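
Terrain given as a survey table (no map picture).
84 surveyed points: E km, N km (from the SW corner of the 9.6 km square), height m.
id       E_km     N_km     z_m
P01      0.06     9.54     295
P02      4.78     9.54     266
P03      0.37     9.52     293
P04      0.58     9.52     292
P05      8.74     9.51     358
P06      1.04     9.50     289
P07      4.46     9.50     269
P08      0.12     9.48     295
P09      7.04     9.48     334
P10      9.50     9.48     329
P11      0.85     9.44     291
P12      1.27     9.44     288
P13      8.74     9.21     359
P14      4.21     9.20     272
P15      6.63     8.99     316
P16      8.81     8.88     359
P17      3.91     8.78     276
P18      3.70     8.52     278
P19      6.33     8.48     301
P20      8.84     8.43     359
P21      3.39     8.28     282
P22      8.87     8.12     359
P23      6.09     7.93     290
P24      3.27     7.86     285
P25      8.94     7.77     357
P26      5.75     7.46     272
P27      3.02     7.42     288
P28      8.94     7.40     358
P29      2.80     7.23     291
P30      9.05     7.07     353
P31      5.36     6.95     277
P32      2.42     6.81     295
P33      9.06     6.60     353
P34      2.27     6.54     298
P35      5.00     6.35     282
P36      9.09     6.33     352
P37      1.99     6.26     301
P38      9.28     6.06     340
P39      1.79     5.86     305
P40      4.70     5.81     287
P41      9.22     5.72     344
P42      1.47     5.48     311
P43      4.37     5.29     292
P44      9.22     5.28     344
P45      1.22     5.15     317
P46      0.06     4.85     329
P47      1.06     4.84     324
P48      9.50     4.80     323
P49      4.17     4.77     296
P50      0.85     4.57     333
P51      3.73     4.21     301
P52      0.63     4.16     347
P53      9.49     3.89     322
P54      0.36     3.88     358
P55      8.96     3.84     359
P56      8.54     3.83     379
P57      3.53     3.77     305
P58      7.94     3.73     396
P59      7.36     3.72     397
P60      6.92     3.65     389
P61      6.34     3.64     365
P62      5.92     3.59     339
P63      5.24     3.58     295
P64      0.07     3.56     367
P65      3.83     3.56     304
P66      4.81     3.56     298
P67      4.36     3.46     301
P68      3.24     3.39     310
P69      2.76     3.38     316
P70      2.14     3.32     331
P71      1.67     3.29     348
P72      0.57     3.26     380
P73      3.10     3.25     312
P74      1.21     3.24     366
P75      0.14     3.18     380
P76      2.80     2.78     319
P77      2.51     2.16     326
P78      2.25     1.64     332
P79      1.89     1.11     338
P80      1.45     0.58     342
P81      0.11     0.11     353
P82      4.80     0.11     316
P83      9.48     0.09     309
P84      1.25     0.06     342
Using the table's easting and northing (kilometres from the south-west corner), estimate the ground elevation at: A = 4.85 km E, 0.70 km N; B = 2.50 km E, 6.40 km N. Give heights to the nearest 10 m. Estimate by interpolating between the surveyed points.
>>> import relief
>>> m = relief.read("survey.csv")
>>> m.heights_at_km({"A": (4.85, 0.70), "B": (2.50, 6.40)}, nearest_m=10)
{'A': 310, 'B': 300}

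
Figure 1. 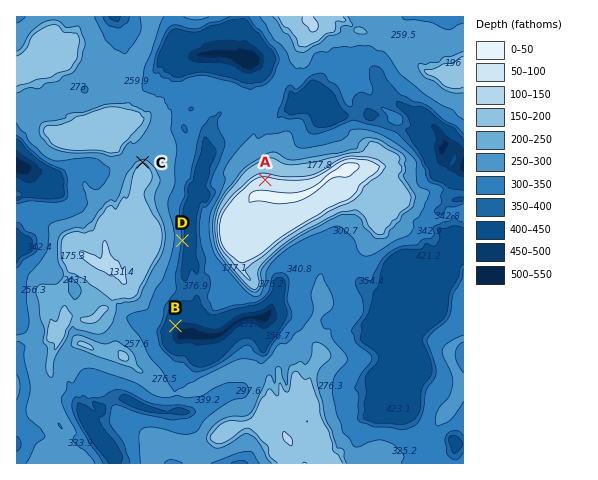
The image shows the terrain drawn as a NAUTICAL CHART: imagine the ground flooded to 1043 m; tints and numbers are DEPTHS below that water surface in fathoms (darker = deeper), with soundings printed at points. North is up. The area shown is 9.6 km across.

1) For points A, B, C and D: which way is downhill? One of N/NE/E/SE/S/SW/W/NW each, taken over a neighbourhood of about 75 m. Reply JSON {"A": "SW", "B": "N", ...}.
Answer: {"A": "N", "B": "SE", "C": "N", "D": "E"}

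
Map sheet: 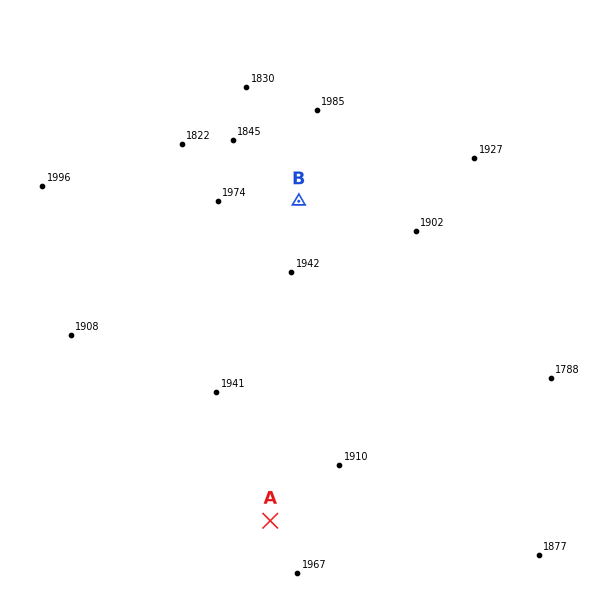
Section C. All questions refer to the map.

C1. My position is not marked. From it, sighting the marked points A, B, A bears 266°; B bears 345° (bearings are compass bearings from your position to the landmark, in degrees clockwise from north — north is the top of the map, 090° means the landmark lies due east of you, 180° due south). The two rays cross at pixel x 382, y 513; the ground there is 1905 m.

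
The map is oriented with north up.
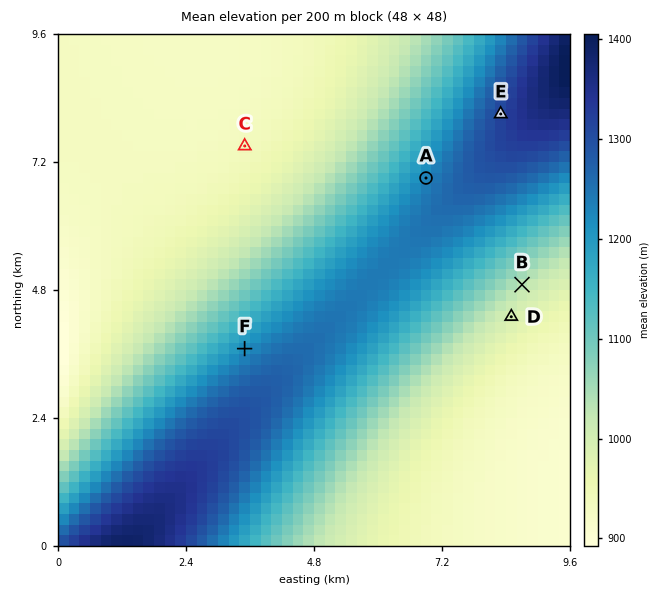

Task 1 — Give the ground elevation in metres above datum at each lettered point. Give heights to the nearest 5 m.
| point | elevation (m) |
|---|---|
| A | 1230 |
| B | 1035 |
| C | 935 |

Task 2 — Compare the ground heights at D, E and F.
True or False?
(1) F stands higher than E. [False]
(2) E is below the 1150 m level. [False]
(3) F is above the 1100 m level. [True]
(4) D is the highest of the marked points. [False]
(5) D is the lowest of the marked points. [True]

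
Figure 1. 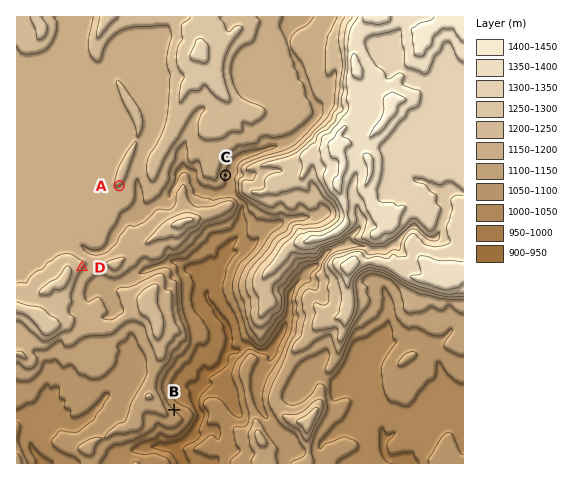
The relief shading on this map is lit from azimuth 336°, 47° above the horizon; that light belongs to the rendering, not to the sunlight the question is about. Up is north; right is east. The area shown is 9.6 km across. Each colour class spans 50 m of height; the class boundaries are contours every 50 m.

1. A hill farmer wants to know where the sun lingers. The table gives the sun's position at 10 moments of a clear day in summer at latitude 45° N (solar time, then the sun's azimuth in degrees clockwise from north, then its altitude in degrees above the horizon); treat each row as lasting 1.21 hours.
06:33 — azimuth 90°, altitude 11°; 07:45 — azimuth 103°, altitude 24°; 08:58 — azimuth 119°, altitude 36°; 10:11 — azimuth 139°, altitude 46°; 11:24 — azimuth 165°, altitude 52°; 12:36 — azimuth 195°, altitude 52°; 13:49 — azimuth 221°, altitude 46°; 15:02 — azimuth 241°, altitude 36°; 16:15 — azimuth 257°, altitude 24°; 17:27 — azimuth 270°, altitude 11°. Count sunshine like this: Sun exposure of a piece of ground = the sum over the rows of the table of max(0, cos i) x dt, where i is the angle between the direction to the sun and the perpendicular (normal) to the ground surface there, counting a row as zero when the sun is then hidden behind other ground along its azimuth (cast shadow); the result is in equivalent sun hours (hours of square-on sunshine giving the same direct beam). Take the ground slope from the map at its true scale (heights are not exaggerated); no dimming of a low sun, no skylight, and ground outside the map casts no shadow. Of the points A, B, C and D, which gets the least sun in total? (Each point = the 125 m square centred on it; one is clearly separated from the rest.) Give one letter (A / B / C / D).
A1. B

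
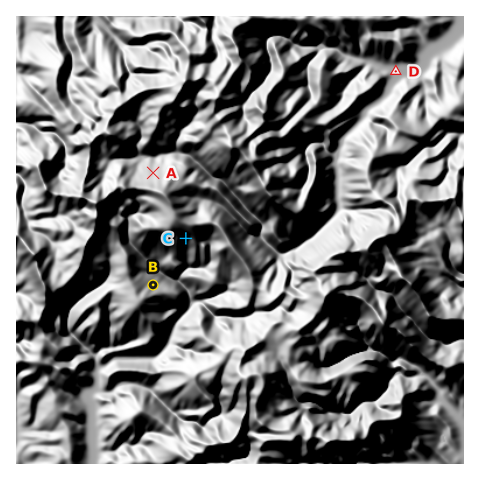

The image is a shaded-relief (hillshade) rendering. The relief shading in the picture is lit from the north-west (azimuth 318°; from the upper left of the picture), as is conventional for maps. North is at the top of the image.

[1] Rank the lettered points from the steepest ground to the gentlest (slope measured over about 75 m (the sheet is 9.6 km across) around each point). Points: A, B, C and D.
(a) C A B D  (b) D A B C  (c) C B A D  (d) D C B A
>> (c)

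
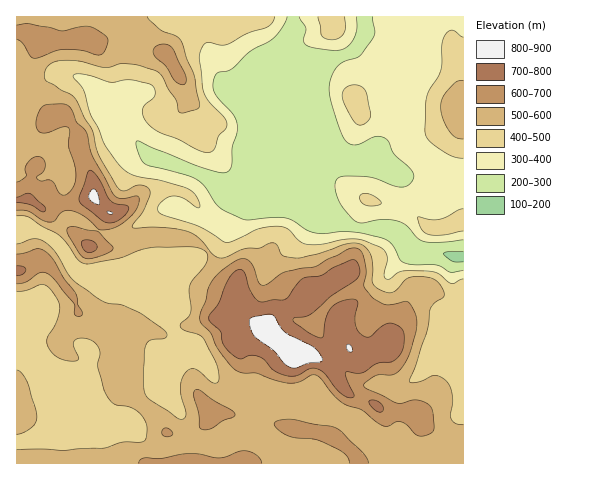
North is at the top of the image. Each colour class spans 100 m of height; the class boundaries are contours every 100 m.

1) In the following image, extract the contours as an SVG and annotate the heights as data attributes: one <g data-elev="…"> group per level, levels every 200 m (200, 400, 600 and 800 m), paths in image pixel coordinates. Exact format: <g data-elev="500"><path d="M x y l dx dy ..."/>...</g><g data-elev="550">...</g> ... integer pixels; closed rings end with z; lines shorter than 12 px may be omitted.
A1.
<g data-elev="200"><path d="M463 262l-10-1-10-8 6-2 14 0"/></g><g data-elev="400"><path d="M463 279l-11 5-17-12-26-1-10 1-9 7-4 0-2-5 3-12 0-6-3-6-5-3-16-7-9-1-13 1-21 4-14 0-7-3-11-12-7-2-10 0-12 2-28 13-7 0-24-15-36-12-6-4 0-3 2-5 7-5 6-2 10 2 16 10 1-2-1-6-7-9-9-4-20-6-31-6-9-6-9-10-10-16-5-14-9-16-6-23-10-12 0-3 4-1 9 1 24 7 19-2 21 4 4 5 0 6-2 3-9 7-2 6 1 6 5 7 11 8 20 8 18 10 7 2 6 0 5-4 3-11 7-8 2-5-2-6-16-16-5-10-5-33 3-11 2-4 4-2 13 3 8-1 19-11 19-6 5-5 3-5"/><path d="M463 209l-24 10-8 1-13-3 3 12 7 5 16 1 19-4"/><path d="M367 206l10-1 3-1 1-2-9-7-10-1-2 2 0 4 2 3z"/><path d="M359 125l5-1 5-4 1-3 0-5-5-22-5-4-9-1-7 5-2 8 11 21z"/><path d="M463 37l-11-7-5 2-3 6-2 8-1 24-12 20-3 8-1 32 2 8 7 7 17 11 12 2"/><path d="M318 17l3 18 5 4 6 1 7-2 5-5 2-6-1-10"/></g><g data-elev="600"><path d="M262 463l-2-4-4-4-12-4-23 7-29-5-32 6-15-1-5 2-1 3"/><path d="M368 463l-1-4-5-7-20-20-7-4-43-9-12 1-5 3-1 2 3 3 10 7 8 3 21 2 22 9 9 7 3 7"/><path d="M165 437l4 0 4-3-2-3-4-3-3 1-2 3 0 3z"/><path d="M417 435l4 1 6-1 5-2 2-3-1-18-4-7-12-5-20 3-33-17 1-3 10-7 6-1 11 0 9-6 9-18 6-19 1-11-2-9-6-10-4-1-14 4-7-1-10-5-8-9-2-5 2-11 0-7-3-12-3-5-5-2-6 1-34 18-31 5-20 13-5-2-8-20-7-4-5 0-7 4-11 8-8 8-5 11-2 10-6 13 0 7 2 5 9 8 9 18 15 19 8 3 14 0 17 7 16 3 10-1 12-7 4 0 6 4 12 17 9 7 19 7 14 12 8 4 5 0 8-4 6 0z"/><path d="M203 430l8-1 12-8 11-4 1-3-4-4-17-10-13-9-5-1-2 2 0 5 5 16 1 14z"/><path d="M17 284l9-2 14-9 7 0 7 6 20 25 1 11 3 2 4-2 0-3-4-7-3-12-11-15-10-17-6-7-6-4-4-1-21 5"/><path d="M85 258l6 1 13-4 7-4 2-3-15-16-23-5-6 0-2 3 1 5 11 18z"/><path d="M17 210l11 1 14 9 8 2 5-1 8-10 8 0 14 6 13 12 7 1 12-3 10-8 9-9 3-10-2-4-15 3-5-2-4-3-21-39-6-23-10-10-6-14-7-4-15 0-5 2-5 9-2 10 2 6 5 2 20-6 6 2 0 17 7 27-1 8-2 7-6 6-5 1-3-3-7-11-4-1-7 1-4-2 0-3 6-4 2-6-1-6-5-4-5 1-5 4-4 7 1 8-9 6"/><path d="M180 84l3 1 3-2 0-6-13-28-7-5-9 2-4 4 2 6 11 10 9 15z"/><path d="M17 39l6 4 8 13 4 2 28-9 18 1 15 5 5 0 4-5 3-9-1-3-3-3-15-9-8 1-19 4-33-7-12 1"/></g><g data-elev="800"><path d="M291 368l6 0 12-5 12-1 1-4-3-5-6-6-29-15-11-17-6-1-16 4-1 2 0 5 5 11 18 14 11 13z"/><path d="M349 351l2 1 2-3-2-3-3-2-2 4z"/><path d="M109 214l4 0-3-3-3 0z"/><path d="M98 204l2-1-2-9-2-4-4-1-3 5 0 4 2 3z"/></g>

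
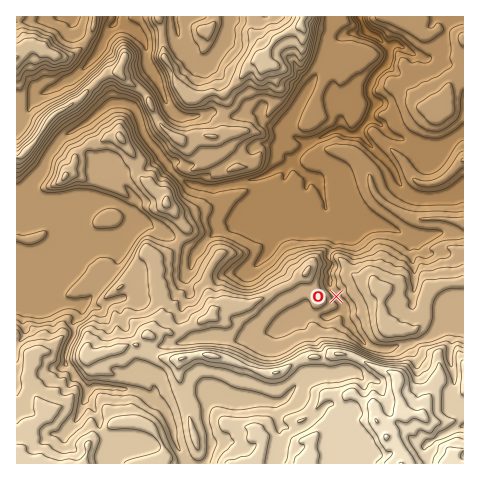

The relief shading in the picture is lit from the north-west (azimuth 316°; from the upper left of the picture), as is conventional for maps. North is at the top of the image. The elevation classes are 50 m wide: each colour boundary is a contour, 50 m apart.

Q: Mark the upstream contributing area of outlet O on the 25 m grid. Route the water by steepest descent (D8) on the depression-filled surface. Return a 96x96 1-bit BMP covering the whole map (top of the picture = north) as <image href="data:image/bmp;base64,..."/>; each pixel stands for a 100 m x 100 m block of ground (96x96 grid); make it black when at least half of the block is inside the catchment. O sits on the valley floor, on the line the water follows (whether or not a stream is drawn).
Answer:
<image width="96" height="96" href="data:image/bmp;base64,Qk2+BAAAAAAAAD4AAAAoAAAAYAAAAGAAAAABAAEAAAAAAIAEAAATCwAAEwsAAAIAAAAAAAAA////AAAAAAAAAAAAAAAAAAAAAAAAAAAAAAAAAAAAAAAAAAAAAAAAAAAAAAAAAAAAAAAAAAAAAAAAAAAAAAAAAAAAAAAAAAAAAAAAAAAAAAAAAAAAAAAAAAAAAAAAAAAAAAAAAAAAAAAAAAAAAAAAAAAAAAAAAAAAAAAAAAAAAPwAAAAAAAAAAAAAA/4AAAAAAAAAAAAAH/4AAAAAAAAAAAAAP/4AAAAAAAAAAAAAP/8AAAAAAAAAAAAAP/8AAAAAAAAAAAAAP/8AAAAAAAAAAAAAf/8AAAAAAAAAAAAAP/8AAAAAAAAAAAAAP/8AAAAAAAAHAAAAf/8AAAAAAAA/wAAD//8AAAAAAAD/4AAf//8AAAAAYAf/+AB///8AAAAH/////+f///8AAAAf//////////8AAAA///////////8AAAAf//////////8AAAAP//////////8AAAAAH/////////8AAAAAB//////+A/8AAAAAAf/////+Af8AAAAAAH/////8Af8AAAAAAD/////8Af8AAAAAAB/////8Af8AAAAAAAA////8Af8AAAAAAAAH/4/8Af8AAAAAAAAB/wP8AP8AAAAAAAAA/wD8AH8AAAAAAAAAHgA4AB8AAAAAAAAADgAAAAAAAAAAAAAABAAAAAAAAAAAAAAAAAAAAAAAAAAAAAAAAAAAAAAAAAAAAAAAAAAAAAAAAAAAAAAAAAAAAAAAAAAAAAAAAAAAAAAAAAAAAAAAAAAAAAAAAAAAAAAAAAAAAAAAAAAAAAAAAAAAAAAAAAAAAAAAAAAAAAAAAAAAAAAAAAAAAAAAAAAAAAAAAAAAAAAAAAAAAAAAAAAAAAAAAAAAAAAAAAAAAAAAAAAAAAAAAAAAAAAAAAAAAAAAAAAAAAAAAAAAAAAAAAAAAAAAAAAAAAAAAAAAAAAAAAAAAAAAAAAAAAAAAAAAAAAAAAAAAAAAAAAAAAAAAAAAAAAAAAAAAAAAAAAAAAAAAAAAAAAAAAAAAAAAAAAAAAAAAAAAAAAAAAAAAAAAAAAAAAAAAAAAAAAAAAAAAAAAAAAAAAAAAAAAAAAAAAAAAAAAAAAAAAAAAAAAAAAAAAAAAAAAAAAAAAAAAAAAAAAAAAAAAAAAAAAAAAAAAAAAAAAAAAAAAAAAAAAAAAAAAAAAAAAAAAAAAAAAAAAAAAAAAAAAAAAAAAAAAAAAAAAAAAAAAAAAAAAAAAAAAAAAAAAAAAAAAAAAAAAAAAAAAAAAAAAAAAAAAAAAAAAAAAAAAAAAAAAAAAAAAAAAAAAAAAAAAAAAAAAAAAAAAAAAAAAAAAAAAAAAAAAAAAAAAAAAAAAAAAAAAAAAAAAAAAAAAAAAAAAAAAAAAAAAAAAAAAAAAAAAAAAAAAAAAAAAAAAAAAAAAAAAAAAAAAAAAAAAAAAAAAAAAAAAAAAAAAAAAAAAAAAAAAAAAAAAAAAAAAAAAAAAAAAAAAAAAAAAAAAAAAAAAAAAAAAAAAAAAAAAAAAAAAAAAAAAAAAAAAAAAAAAAAAAAAAAAAA="/>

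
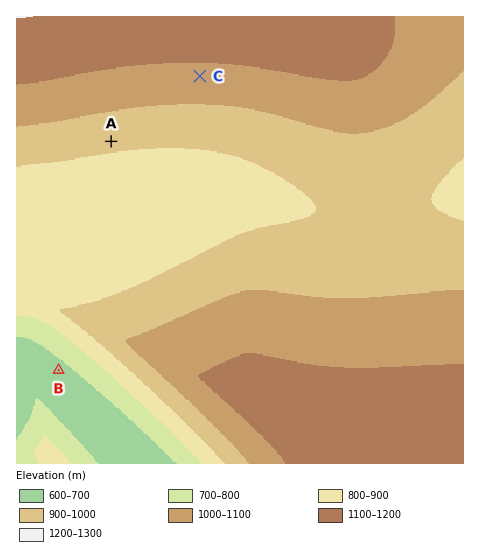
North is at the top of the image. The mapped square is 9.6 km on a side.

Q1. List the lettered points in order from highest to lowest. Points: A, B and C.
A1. C A B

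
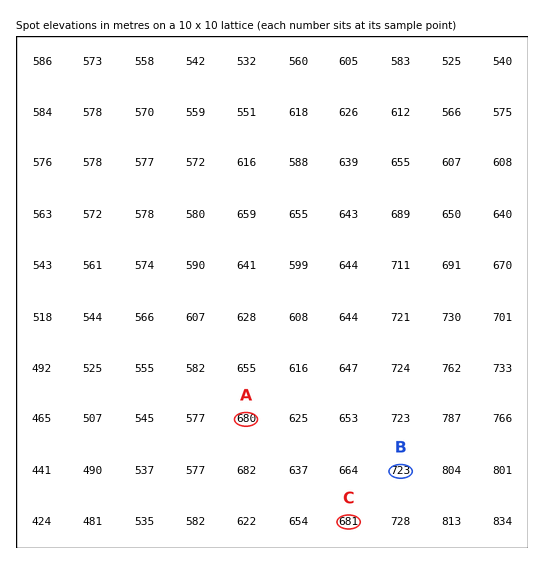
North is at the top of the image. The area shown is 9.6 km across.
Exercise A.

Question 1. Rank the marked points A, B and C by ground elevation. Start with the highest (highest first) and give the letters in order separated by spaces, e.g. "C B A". B C A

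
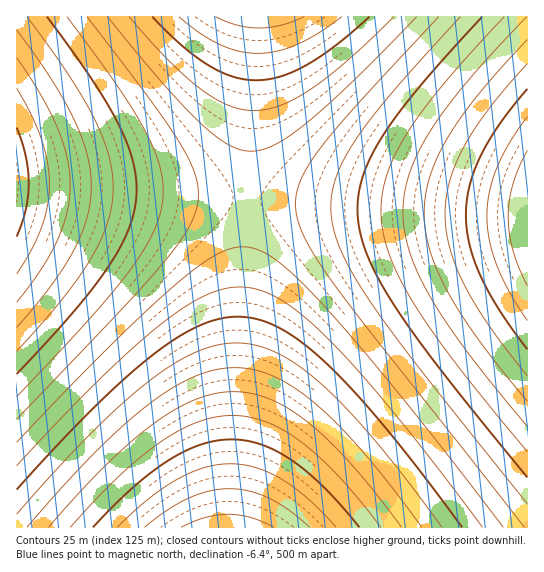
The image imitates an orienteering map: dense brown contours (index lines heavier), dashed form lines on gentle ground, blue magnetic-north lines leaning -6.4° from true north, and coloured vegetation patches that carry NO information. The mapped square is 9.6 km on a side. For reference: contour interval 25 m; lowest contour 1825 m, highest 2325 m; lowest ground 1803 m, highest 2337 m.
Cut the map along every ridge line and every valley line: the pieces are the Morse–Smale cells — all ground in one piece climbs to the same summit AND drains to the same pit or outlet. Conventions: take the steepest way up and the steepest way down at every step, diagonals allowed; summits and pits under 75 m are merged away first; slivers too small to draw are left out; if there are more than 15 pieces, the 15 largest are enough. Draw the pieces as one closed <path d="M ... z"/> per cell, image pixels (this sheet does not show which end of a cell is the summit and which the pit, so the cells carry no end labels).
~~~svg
<path d="M251 199l-4 0-2 22-13 306 295 1 1-315z"/><path d="M26 188l-10 1 0 338 215 1 16-329z"/><path d="M527 16l-270 0-2 7-8 175 6 2 274 12z"/><path d="M255 16l-238 0-1 171 230 12 2-9z"/>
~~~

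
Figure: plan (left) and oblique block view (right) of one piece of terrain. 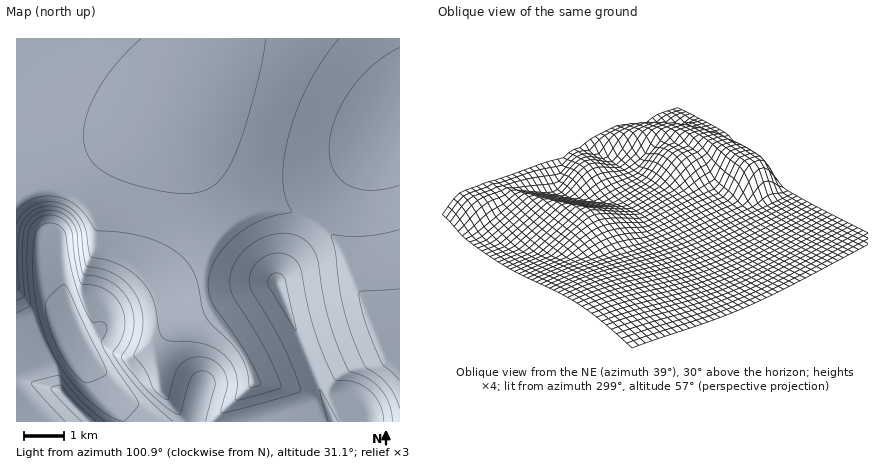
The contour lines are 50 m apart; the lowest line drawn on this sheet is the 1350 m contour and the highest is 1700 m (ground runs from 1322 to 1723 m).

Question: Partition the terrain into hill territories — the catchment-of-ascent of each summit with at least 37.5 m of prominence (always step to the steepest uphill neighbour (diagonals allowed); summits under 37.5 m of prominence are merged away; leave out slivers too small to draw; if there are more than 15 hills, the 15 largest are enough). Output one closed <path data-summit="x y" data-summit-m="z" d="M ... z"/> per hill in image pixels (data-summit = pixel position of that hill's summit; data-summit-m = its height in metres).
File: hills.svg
<path data-summit="80 334" data-summit-m="1723" d="M208 38l-192 0 0 384 198 0 6-8 34-32-4-14-7-14-26-34-11-20-2-12 1-22 13-34 0-14-5-16-27-56-8-22 25-52 5-18z"/><path data-summit="400 118" data-summit-m="1489" d="M400 38l-190 0-7 34-16 34-8 12 2 12 12 22 21 30 18 19 14 7 36 1 20 5 20 12 14 14 12 20 34 84 18-2z"/><path data-summit="278 284" data-summit-m="1572" d="M180 125l3 15 27 54 8 24 0 14-13 34-1 22 2 12 11 20 26 34 11 26-10 13-24 21-5 8 185 0 0-78-18 0-34-84-9-16-17-18-20-12-20-5-36-1-14-7-25-27-20-32z"/>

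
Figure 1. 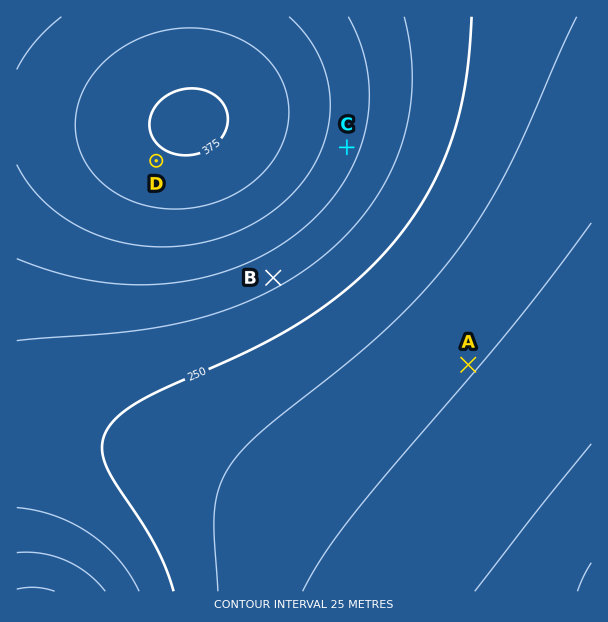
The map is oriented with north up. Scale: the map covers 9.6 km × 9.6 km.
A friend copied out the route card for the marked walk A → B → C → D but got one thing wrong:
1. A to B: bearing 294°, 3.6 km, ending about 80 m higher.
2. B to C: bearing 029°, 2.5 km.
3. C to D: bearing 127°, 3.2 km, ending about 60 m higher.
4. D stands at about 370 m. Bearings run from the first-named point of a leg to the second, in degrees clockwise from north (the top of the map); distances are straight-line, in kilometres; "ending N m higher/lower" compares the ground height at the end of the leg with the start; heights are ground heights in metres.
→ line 3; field bearing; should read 266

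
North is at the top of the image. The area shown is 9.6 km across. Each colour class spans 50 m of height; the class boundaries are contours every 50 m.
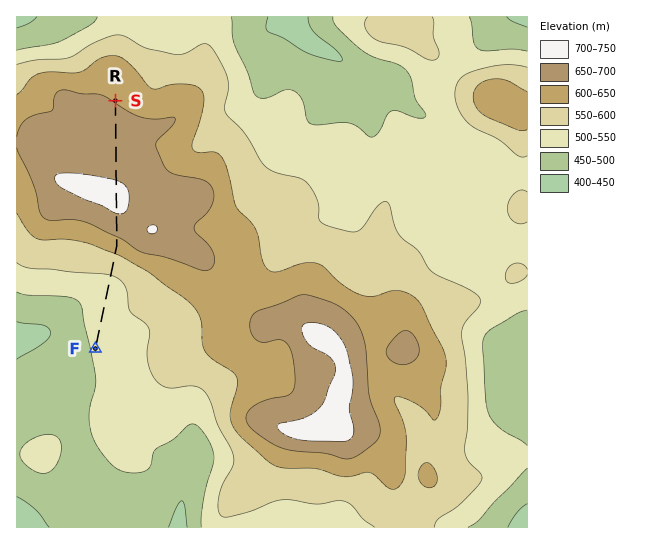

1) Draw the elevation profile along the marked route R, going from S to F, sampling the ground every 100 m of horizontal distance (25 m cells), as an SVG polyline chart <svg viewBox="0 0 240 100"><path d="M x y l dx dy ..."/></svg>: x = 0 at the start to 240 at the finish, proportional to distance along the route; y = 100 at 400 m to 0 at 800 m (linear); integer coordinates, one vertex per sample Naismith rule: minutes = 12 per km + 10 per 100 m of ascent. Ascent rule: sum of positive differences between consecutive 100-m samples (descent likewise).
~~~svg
<svg viewBox="0 0 240 100"><path d="M0 38l5-1 5-2 5 0 5 0 6 2 5 0 5 0 5 0 5 0 5 0 5-2 5-2 6-3 5-3 5-2 5-2 5-1 5 0 5 1 5 0 5 2 6 2 5 2 5 3 5 4 5 4 5 3 5 4 5 4 5 3 6 4 5 2 5 3 5 2 5 1 5 1 5 0 5 0 6 0 5-1 5 1 5 0 5 1 5 1 5 1 5 1 5 1"/></svg>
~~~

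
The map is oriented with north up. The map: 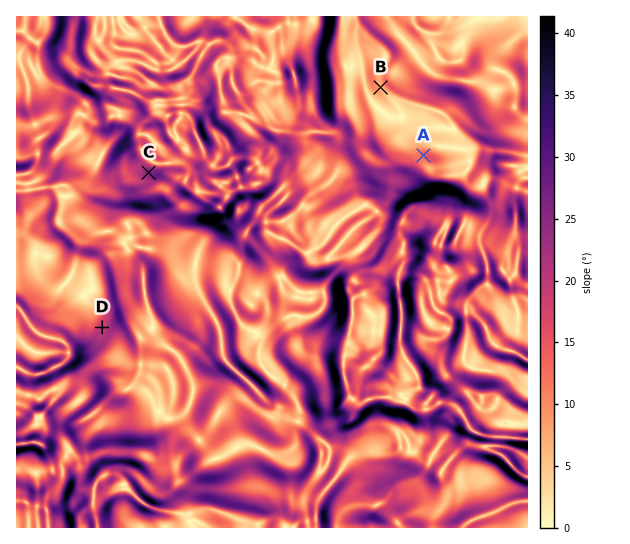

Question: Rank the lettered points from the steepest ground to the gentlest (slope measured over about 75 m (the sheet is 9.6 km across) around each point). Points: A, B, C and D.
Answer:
C D A B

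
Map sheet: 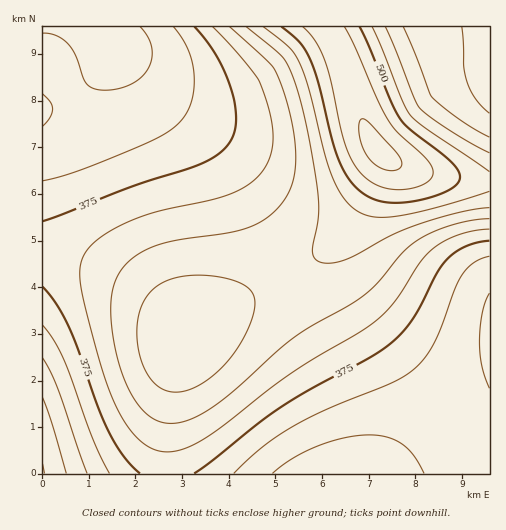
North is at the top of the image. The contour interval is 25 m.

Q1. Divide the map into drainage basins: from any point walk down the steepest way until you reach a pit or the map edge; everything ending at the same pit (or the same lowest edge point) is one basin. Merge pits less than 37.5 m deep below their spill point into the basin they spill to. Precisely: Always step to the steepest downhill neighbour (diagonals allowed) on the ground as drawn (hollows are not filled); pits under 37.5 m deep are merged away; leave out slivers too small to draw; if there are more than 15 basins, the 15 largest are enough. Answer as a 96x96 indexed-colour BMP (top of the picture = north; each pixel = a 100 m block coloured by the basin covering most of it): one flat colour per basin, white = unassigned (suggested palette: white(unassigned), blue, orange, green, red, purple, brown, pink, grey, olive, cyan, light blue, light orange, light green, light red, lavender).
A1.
<image width="96" height="96" href="data:image/bmp;base64,Qk12EgAAAAAAAHYAAAAoAAAAYAAAAGAAAAABAAQAAAAAAAASAAATCwAAEwsAABAAAAAAAAAA////ALR3HwAOf/8ALKAsACgn1gC9Z5QAS1aMAMJ34wB/f38AIr28AM++FwDox64AeLv/AIrfmACWmP8A1bDFADMzMzMzMzMzMzMzMzMiIiIiIiIiIiIiIiIiIiIiIiIiIiIiIiIiIiIiIiIiIiIiIjMzMzMzMzMzMzMzMzMiIiIiIiIiIiIiIiIiIiIiIiIiIiIiIiIiIiIiIiIiIiIiIjMzMzMzMzMzMzMzMzMiIiIiIiIiIiIiIiIiIiIiIiIiIiIiIiIiIiIiIiIiIiIiIjMzMzMzMzMzMzMzMzMiIiIiIiIiIiIiIiIiIiIiIiIiIiIiIiIiIiIiIiIiIiIiIjMzMzMzMzMzMzMzMzMiIiIiIiIiIiIiIiIiIiIiIiIiIiIiIiIiIiIiIiIiIiIiIjMzMzMzMzMzMzMzMzMiIiIiIiIiIiIiIiIiIiIiIiIiIiIiIiIiIiIiIiIiIiIiIjMzMzMzMzMzMzMzMzMyIiIiIiIiIiIiIiIiIiIiIiIiIiIiIiIiIiIiIiIiIiIiIjMzMzMzMzMzMzMzMzMyIiIiIiIiIiIiIiIiIiIiIiIiIiIiIiIiIiIiIiIiIiIiIjMzMzMzMzMzMzMzMzMyIiIiIiIiIiIiIiIiIiIiIiIiIiIiIiIiIiIiIiIiIiIiIjMzMzMzMzMzMzMzMzMyIiIiIiIiIiIiIiIiIiIiIiIiIiIiIiIiIiIiIiIiIiIiIjMzMzMzMzMzMzMzMzMyIiIiIiIiIiIiIiIiIiIiIiIiIiIiIiIiIiIiIiIiIiIiIjMzMzMzMzMzMzMzMzMyIiIiIiIiIiIiIiIiIiIiIiIiIiIiIiIiIiIiIiIiIiIiIjMzMzMzMzMzMzMzMzMyIiIiIiIiIiIiIiIiIiIiIiIiIiIiIiIiIiIiIiIiIiIiIjMzMzMzMzMzMzMzMzMyIiIiIiIiIiIiIiIiIiIiIiIiIiIiIiIiIiIiIiIiIiIiIjMzMzMzMzMzMzMzMzMyIiIiIiIiIiIiIiIiIiIiIiIiIiIiIiIiIiIiIiIiIiIiIjMzMzMzMzMzMzMzMzMyIiIiIiIiIiIiIiIiIiIiIiIiIiIiIiIiIiIiIiIiIiIiIjMzMzMzMzMzMzMzMzMyIiIiIiIiIiIiIiIiIiIiIiIiIiIiIiIiIiIiIiIiIiIiIjMzMzMzMzMzMzMzMzMzIiIiIiIiIiIiIiIiIiIiIiIiIiIiIiIiIiIiIiIiIiIiIjMzMzMzMzMzMzMzMzMzIiIiIiIiIiIiIiIiIiIiIiIiIiIiIiIiIiIiIiIiIiIiIjMzMzMzMzMzMzMzMzMzIiIiIiIiIiIiIiIiIiIiIiIiIiIiIiIiIiIiIiIiIiIiIjMzMzMzMzMzMzMzMzMzIiIiIiIiIiIiIiIiIiIiIiIiIiIiIiIiIiIiIiIiIiIiIjMzMzMzMzMzMzMzMzMzIiIiIiIiIiIiIiIiIiIiIiIiIiIiIiIiIiIiIiIiIiIiIjMzMzMzMzMzMzMzMzMzIiIiIiIiIiIiIiIiIiIiIiIiIiIiIiIiIiIiIiIiIiIiIjMzMzMzMzMzMzMzMzMzMiIiIiIiIiIiIiIiIiIiIiIiIiIiIiIiIiIiIiIiIiIiIjMzMzMzMzMzMzMzMzMzMiIiIiIiIiIiIiIiIiIiIiIiIiIiIiIiIiIiIiIiIiIiIjMzMzMzMzMzMzMzMzMzMiIiIiIiIiIiIiIiIiIiIiIiIiIiIiIiIiIiIiIiIiIiIjMzMzMzMzMzMzMzMzMzMiIiIiIiIiIiIiIiIiIiIiIiIiIiIiIiIiIiIiIiIiIiIjMzMzMzMzMzMzMzMzMzMyIiIiIiIiIiIiIiIiIiIiIiIiIiIiIiIiIiIiIiIiIiIjMzMzMzMzMzMzMzMzMzMyIiIiIiIiIiIiIiIiIiIiIiIiIiIiIiIiIiIiIiIiIiIjMzMzMzMzMzMzMzMzMzMxIiIiIiIiIiIiIiIiIiIiIiIiIiIiIiIiIiIiIiIiIiIjMzMzMzMzMzMzMzMzMzMxEiIiIiIiIiIiIiIiIiIiIiIiIiIiIiIiIiIiIiIiIiIjMzMzMzMzMzMzMzMzMzMRESIiIiIiIiIiIiIiIiIiIiIiIiIiIiIiIiIiIiIiIiIjMzMzMzMzMzMzMzMzMzMREREiIiIiIiIiIiIiIiIiIiIiIiIiIiIiIiIiIiIiIiIjMzMzMzMzMzMzMzMzMzERERESIiIiIiIiIiIiIiIiIiIiIiIiIiIiIiIiIiIiIiIjMzMzMzMzMzMzMzMzMxEREREREiIiIiIiIiIiIiIiIiIiIiIiIiIiIiIiIiIiIiIjMzMzMzMzMzMzMzMzMRERERERESIiIiIiIiIiIiIiIiIiIiIiIiIiIiIiIiIiIiIjMzMzMzMzMzMzMzMzEREREREREREiIiIiIiIiIiIiIiIiIiIiIiIiIiIiIiIiIiIjMzMzMzMzMzMzMzMxERERERERERERIiIiIiIiIiIiIiIiIiIiIiIiIiIiIiIiIiIjMzMzMzMzMzMzMzERERERERERERERESIiIiIiIiIiIiIiIiIiIiIiIiIiIiIiIiIjMzMzMzMzMzMzMxEREREREREREREREREiIiIiIiIiIiIiIiIiIiIiIiIiIiIiIiIjMzMzMzMzMzMzMRERERERERERERERERERIiIiIiIiIiIiIiIiIiIiIiIiIiIiIiIjMzMzMzMzMzMxERERERERERERERERERERESIiIiIiIiIiIiIiIiIiIiIiIiIiIiIjMzMzMzMzMzEREREREREREREREREREREREREiIiIiIiIiIiIiIiIiIiIiIiIiIiIjMzMzMzMzMRERERERERERERERERERERERERESIiIiIiIiIiIiIiIiIiIiIiIiIiIjMzMzMzMxEREREREREREREREREREREREREREREiIiIiIiIiIiIiIiIiIiIiIiIiIjMzMzMxERERERERERERERERERERERERERERERESIiIiIiIiIiIiIiIiIiIiIiIiIjMzMREREREREREREREREREREREREREREREREREREiIiIiIiIiIiIiIiIiIiIiIiIhERERERERERERERERERERERERERERERERERERERESIiIiIiIiIiIiIiIiIiIiIiIhERERERERERERERERERERERERERERERERERERERERIiIiIiIiIiIiIiIiIiIiIiIhEREREREREREREREREREREREREREREREREREREREREiIiIiIiIiIiIiIiIiIiIiIhERERERERERERERERERERERERERERERERERERERERESIiIiIiIiIiIiIiIiIiIiIhERERERERERERERERERERERERERERERERERERERERERIiIiIiIiIiIiIiIiIiIiIhEREREREREREREREREREREREREREREREREREREREREREiIiIiIiIiIiIiIiIiIiIhERERERERERERERERERERERERERERERERERERERERERESIiIiIiIiIiIiIiIiIiIhERERERERERERERERERERERERERERERERERERERERERESIiIiIiIiIiIiIiIiIiIhERERERERERERERERERERERERERERERERERERERERERERIiIiIiIiIiIiIiIiIiIhEREREREREREREREREREREREREREREREREREREREREREREiIiIiIiIiIiIiIiIiIhEREREREREREREREREREREREREREREREREREREREREREREiIiIiIiIiIiIiIiIiIhERERERERERERERERERERERERERERERERERERERERERERESIiIiIiIiIiIiIiIiIhERERERERERERERERERERERERERERERERERERERERERERESIiIiIiIiIiIiIiIiIhERERERERERERERERERERERERERERERERERERERERERERERIiIiIiIiIiIiIiIiIhEREREREREREREREREREREREREREREREREREREREREREREREiIiIiIiIiIiIiIiIhEREREREREREREREREREREREREREREREREREREREREREREREiIiIiIiIiIiIiIiIhERERERERERERERERERERERERERERERERERERERERERERERESIiIiIiIiIiJERERBERERERERERERERERERERERERERERERERERERERERERERERESIiIiIiJERERERERBERERERERERERERERERERERERERERERERERERERERERERERERIiIiRERERERERERBERERERERERERERERERERERERERERERERERERERERERERERERIiRERERERERERERBERERERERERERERERERERERERERERERERERERERERERERERERJERERERERERERERBERERERERERERERERERERERERERERERERERERERERERERERERRERERERERERERERBEREREREREREREREREREREREREREREREREREREREREREREREURERERERERERERERBERERERERERERERERERERERERERERERERERERERERERERERFERERERERERERERERBERERERERERERERERERERERERERERERERERERERERERERERFERERERERERERERERBERERERERERERERERERERERERERERERERERERERERERERERRERERERERERERERERBERERERERERERERERERERERERERERERERERERERERERERERRERERERERERERERERBEREREREREREREREREREREREREREREREREREREREREREREURERERERERERERERERBEREREREREREREREREREREREREREREREREREREREREREREURERERERERERERERERBERERERERERERERERERERERERERERERERERERERERERERFERERERERERERERERERBERERERERERERERERERERERERERERERERERERERERERERFERERERERERERERERERBERERERERERERERERERERERERERERERERERERERERERERFERERERERERERERERERBERERERERERERERERERERERERERERERERERERERERERERRERERERERERERERERERBERERERERERERERERERERERERERERERERERERERERERERRERERERERERERERERERBERERERERERERERERERERERERERERERERERERERERERERRERERERERERERERERERBEREREREREREREREREREREREREREREREREREREREREREURERERERERERERERERERBEREREREREREREREREREREREREREREREREREREREREREURERERERERERERERERERBEREREREREREREREREREREREREREREREREREREREREREURERERERERERERERERERBERERERERERERERERERERERERERERERERERERERERERFERERERERERERERERERERBERERERERERERERERERERERERERERERERERERERERERFERERERERERERERERERERBERERERERERERERERERERERERERERERERERERERERERFERERERERERERERERERERBERERERERERERERERERERERERERERERERERERERERERRERERERERERERERERERERBERERERERERERERERERERERERERERERERERERERERERRERERERERERERERERERERBERERERERERERERERERERERERERERERERERERERERERRERERERERERERERERERERBEREREREREREREREREREREREREREREREREREREREREURERERERERERERERERERERBEREREREREREREREREREREREREREREREREREREREREURERERERERERERERERERERBERERERERERERERERERERERERERERERERERERERERFERERERERERERERERERERERBERERERERERERERERERERERERERERERERERERERERFERERERERERERERERERERERBERERERERERERERERERERERERERERERERERERERERRERERERERERERERERERERERA=="/>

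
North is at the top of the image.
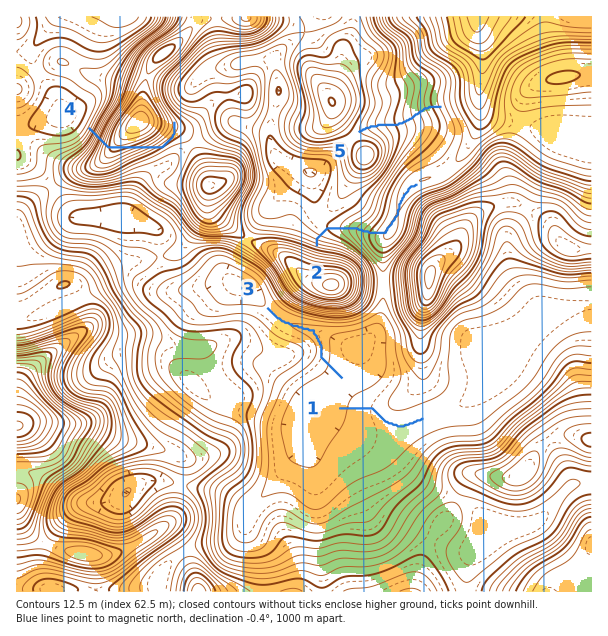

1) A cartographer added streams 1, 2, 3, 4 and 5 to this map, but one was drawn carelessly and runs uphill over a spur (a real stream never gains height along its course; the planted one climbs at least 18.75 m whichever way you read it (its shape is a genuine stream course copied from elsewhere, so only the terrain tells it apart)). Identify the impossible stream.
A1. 4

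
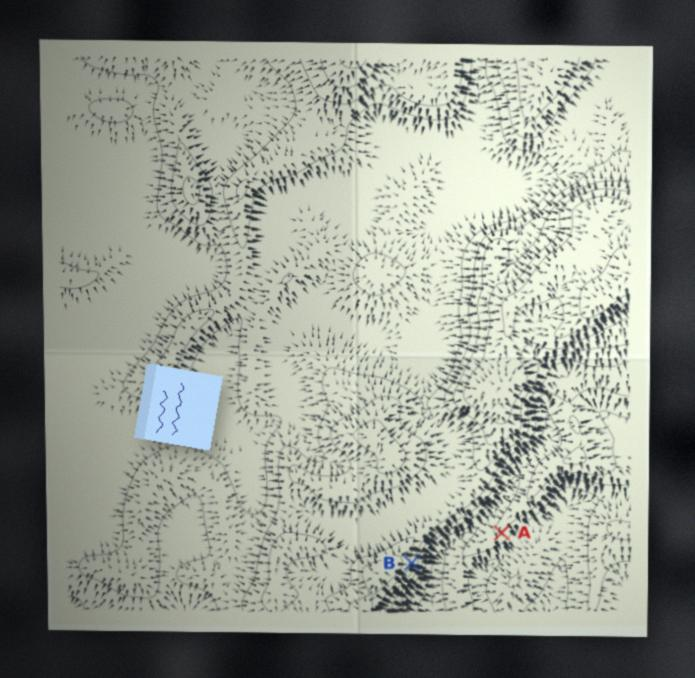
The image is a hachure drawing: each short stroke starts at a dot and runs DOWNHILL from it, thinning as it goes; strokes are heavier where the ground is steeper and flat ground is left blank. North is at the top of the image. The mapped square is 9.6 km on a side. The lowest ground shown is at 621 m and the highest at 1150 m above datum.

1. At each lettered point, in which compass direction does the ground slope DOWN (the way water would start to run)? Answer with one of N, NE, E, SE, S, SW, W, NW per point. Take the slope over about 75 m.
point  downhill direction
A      SE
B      E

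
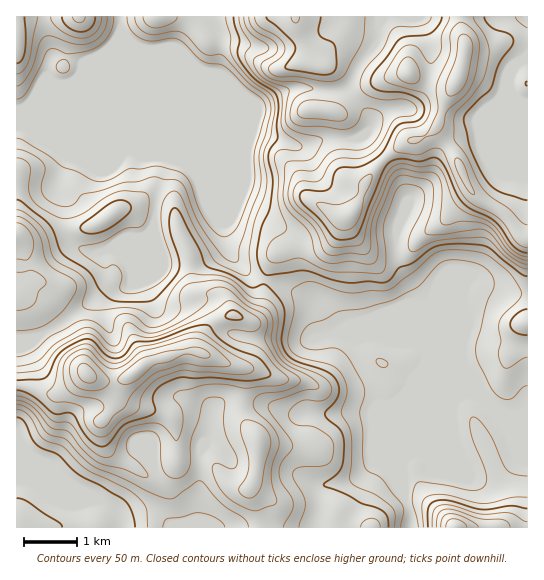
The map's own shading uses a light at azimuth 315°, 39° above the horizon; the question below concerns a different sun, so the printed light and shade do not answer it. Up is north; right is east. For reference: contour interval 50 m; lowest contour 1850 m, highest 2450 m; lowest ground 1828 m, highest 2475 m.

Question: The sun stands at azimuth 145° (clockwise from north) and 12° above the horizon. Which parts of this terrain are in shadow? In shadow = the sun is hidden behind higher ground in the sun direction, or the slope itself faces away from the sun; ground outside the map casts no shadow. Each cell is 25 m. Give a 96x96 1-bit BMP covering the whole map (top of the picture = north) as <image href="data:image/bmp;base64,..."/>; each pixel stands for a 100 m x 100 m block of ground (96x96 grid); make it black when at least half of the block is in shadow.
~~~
<image width="96" height="96" href="data:image/bmp;base64,Qk2+BAAAAAAAAD4AAAAoAAAAYAAAAGAAAAABAAEAAAAAAIAEAAATCwAAEwsAAAIAAAAAAAAA////AAAAAAAAAAAAAAAAAAAfwAAAAAAAAAAAAAAf/+AAAAAAAAAAAAAf//gAAAAAAAAAAAAf//wAAAAAAAAAAAA///wAAAAAAAAAAAA///wAAAAAAAAAAAA///gAAAAAAAAAAAB//+AAAAAAAAAAAAB//4AAAAAAAAAAAAB//AAAAAAAAAAAAAB/AAAAAAAAAAAAAAD8AAAAAAAAAAAAAADwAAAAAAAAAAAAAADgAAAAAAAAAAAAAAAAAAAAAAAAAAAAAAAAAAAAAAAAAAAAAAAAAAAAAAAAAAAAAAAAAAAAAAAAAAAAAAAAAAAAAAAAAAAAAAAAAAAAAAAAAAAAAAAAAAAAAAAAAAAAAAAAAAAAAAAAAAAAAAAAAAAAAAAAAAAAAAAAAAAAAAAAAAAAAAAAAAAAAAAAAAAAAAAAAAAAAAAAAAAAAAAAAAB+AAAAAAAAAAAAAAD/gAAAAAAAAAAAAAD/wDwAAAAfwAAAAAD/8H4AAAA/wAAAAAD/+P8AAAA/gAAAAAD/+P/gACA/AAAAAAD//P/8AGA+AAAAAAB//f//wAAAAAAAAAA/////4AAAAAAAAAA/////4AAAAAAAAAA/////4AAAAAAAAAAf////8AAAAAAAAAAf////+AAAAAAAAB4f/////wwAAAAAAD8fn////5wAAAAAAD8MH////zwAAAAAAD4AD//+DjwAAAAAABwAB//+ABgAAAAAAAAAB////wAAAAAAAAAAA////4AAAAAAAAAAA////8AAAAAAAAAAA////4AAAAAAAAAAA//+PwAAAAAAAAAAAf+8HgAAAAAAAAAAAB4YAAAAAAAAAAAAAAAAAAwAAAAAAAAAAAAAABwAAAAAAAAAAAAAADwAAAAAAAAAAAAAAHwAAAAgAAAAAAAAAPwAAABwAACAPAAAAPwAAAA4AACAfwAAAPwAAAA8AACAf4AAAH4AAAAeAAAAf8AIAH4AAAAeAAAAP+AIAH/AAAAOAAAAH/gIAH/4gAAAAAAAD/4IAD//wAAAAAAAD/8AAD//wAAAAAAAD/+AAD//4AAAAAAAD/vAAB//8AAAAAAAB/HgAB//+eAAAAAAAADAAB////AAAAAAAAAAAB////gAAACAAAAAAB////wAAACAAAAAAB/H//4AAAAAAAAAAB+D//8AAAAAAAAAAB+AA/+AAAAAAAAAAD+AAP/4AAAAAAAAAD/AAH/8AAAAAAAAAD/gAD/8AAAAAAAAAD/wAD/+AAAAAAAAAD/4AB/+AAAAAAAAAD/+AA/8AAAAAAAAAA//4AAAAAAAAAAAAAf/gAAAAAAAAAAAAAH+AAAAAAAAAAAAAAAAAAABgAAAAAAAAAAAAGADwAAAAAAAAAAAAHwDwAAAAAAAAAOAAH+DwAAAAAAAAAfgAH+D4AAAAAAAAA/wAH+D4AAAAAAAAH/gAD+D4AAAAAAAAP/AAD/D4AAAAAAAAP4AAB/hwAAAAAAAAAAAAB//4AAAAAAAAAAAAB//4AAAAAAAAAAAAA//4AAAAAAAAPAAAAAPwAA="/>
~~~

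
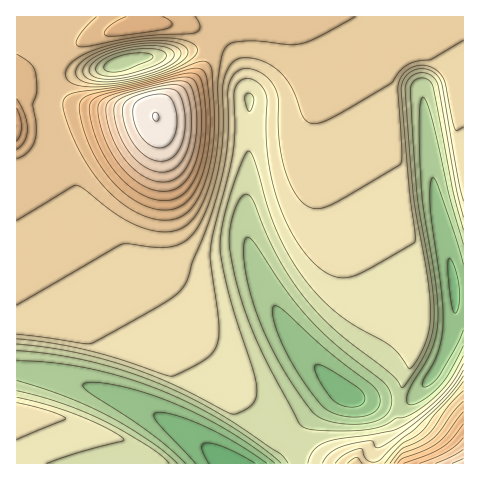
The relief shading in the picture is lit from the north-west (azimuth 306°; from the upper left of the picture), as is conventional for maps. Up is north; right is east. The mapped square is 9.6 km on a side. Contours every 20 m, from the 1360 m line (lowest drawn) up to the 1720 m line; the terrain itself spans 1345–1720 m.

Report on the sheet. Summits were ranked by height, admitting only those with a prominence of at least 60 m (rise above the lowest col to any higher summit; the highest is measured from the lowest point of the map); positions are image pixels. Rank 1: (155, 117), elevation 1720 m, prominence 375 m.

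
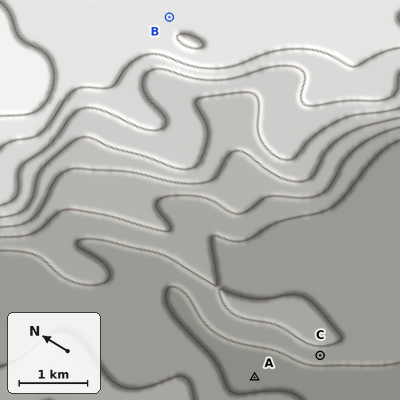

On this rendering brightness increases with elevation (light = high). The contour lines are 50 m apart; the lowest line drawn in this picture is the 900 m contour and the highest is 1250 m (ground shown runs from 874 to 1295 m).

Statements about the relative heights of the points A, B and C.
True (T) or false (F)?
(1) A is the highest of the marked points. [F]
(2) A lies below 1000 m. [T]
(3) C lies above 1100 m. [F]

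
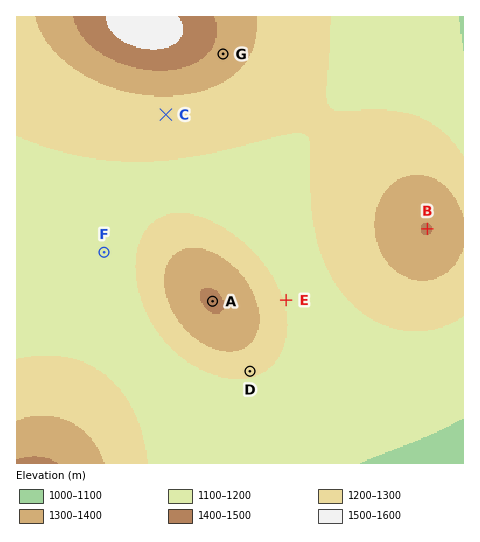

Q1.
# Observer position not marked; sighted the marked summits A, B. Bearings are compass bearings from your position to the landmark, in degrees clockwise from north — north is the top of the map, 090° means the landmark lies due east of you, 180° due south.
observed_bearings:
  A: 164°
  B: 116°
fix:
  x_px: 154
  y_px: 95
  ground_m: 1300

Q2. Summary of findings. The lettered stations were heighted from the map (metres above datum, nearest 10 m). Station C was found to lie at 1260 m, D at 1220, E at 1190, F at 1160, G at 1360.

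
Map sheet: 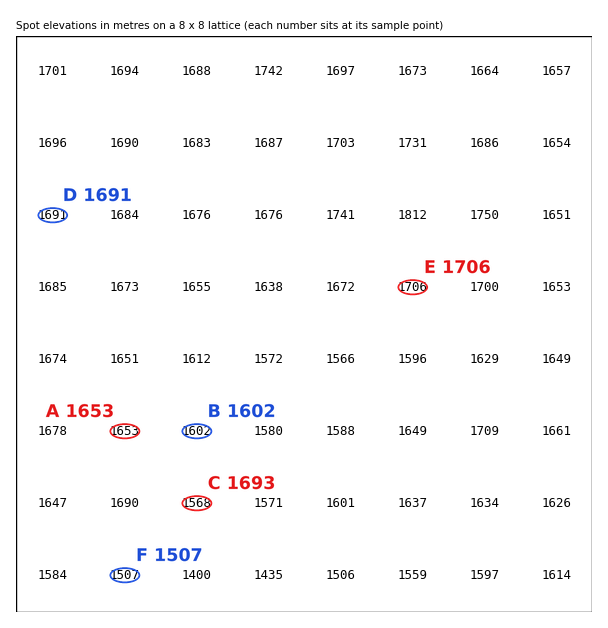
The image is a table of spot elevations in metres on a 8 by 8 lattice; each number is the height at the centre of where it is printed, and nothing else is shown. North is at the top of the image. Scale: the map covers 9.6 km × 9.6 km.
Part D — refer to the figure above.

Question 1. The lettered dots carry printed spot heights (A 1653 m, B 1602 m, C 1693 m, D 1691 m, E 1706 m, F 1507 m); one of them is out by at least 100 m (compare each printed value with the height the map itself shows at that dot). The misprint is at C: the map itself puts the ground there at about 1568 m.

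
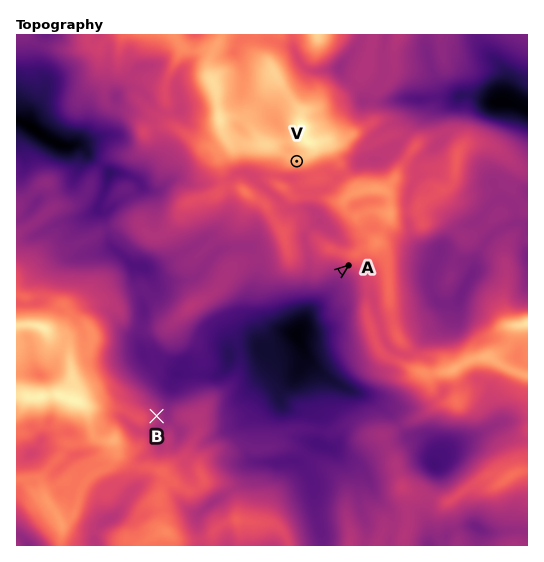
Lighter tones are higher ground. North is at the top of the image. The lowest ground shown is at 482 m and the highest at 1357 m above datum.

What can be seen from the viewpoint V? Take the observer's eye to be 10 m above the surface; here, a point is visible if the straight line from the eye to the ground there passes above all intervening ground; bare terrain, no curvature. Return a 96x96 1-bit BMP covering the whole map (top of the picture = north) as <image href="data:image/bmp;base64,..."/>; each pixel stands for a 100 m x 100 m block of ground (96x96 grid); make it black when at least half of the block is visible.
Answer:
<image width="96" height="96" href="data:image/bmp;base64,Qk2+BAAAAAAAAD4AAAAoAAAAYAAAAGAAAAABAAEAAAAAAIAEAAATCwAAEwsAAAIAAAAAAAAA////AAAAAAAAAAMDwAAf//+AAAAAAD+DoAAf//uAAAAAAD//GAA////AAAAAAB//HAB////AAAAAAAb+Dz////+AAAAAAAA8D/////+AAAAAAAAcB/////8AAAACAAEYA/////4HAAACAAC4Af////4HwAAEAAB4AP////4f4AAAAAAxwP////8/+AAAAAATj//////8OAAAAAAPn//////4AAAAAAAPv//////wAAAAAAD//////5/gAAAAAAf///Af/x/gAAAAAA///+AH/x/AAAAAAB////QH/g/AAAAAAB//////zg+AAAAAAB/////+B44AAAAAA//8///4J/wAAAAAA/jc//////8AAAAAA/DYf/////4AAAAAA/H4f/////wAAAAAA+f///////AAAAAAA/////4f/+AAAAAAD/////4P/4AAAAAAP/////wP/wAAAAB///////gD/AAAAAD5//////gB+AAAAADAH/////AA8AAAAAAAP////+AAAADAAAAAP/4H/+AAAGD/gAMAP/wB/+AAAeD/4AAAP/wA/+AAB8H/+AAAP/wAf8AAH+cf/4AAP/wAf8AAH/4D/+ABs/wAP4AAH/4AP/gD8/wAA4AAD/8AB/gD8/4AAIAAB/+AA/AH8/8AAAAAAf8AAfD/9+88AAAAAf8AAf////88AAAAAf4AAP////8+AAAAAPwAAP/8f/9/wAAAAPwAAPgw//9/8AAAAPwAAAB//////AAAAOwAAAD////P/4AAAAwAAAD///+H//AAAAwAAAD///8B//AAAAwAAAD///gA//gAAAwAAAD///AB//gBAAQAAAD//+AD//gDgAAAAAD//wAH//gHgAAAAAD//AAH//AfhwAAAAD/+AAD/4A//+AAAAD/+AAwHwA///AAAAD/+ABwAgA///gAAAD/+ADwAAB///gAAAD/+AGAAAB//4gAAAD//AAAAAD//wwAAACP/AADAAD//xwAAADH/gABwAH///wAAADD/gAB4APgPA4AAADj/mAB+AeA/AAAAADz/iAB/B8f/gAAAAAf/gAB/h4///AAAAAPxAAABz7///wAAAAHgAAAA/////4AAAAGAAAAA/////4AYAAAAAAAA//B/H8B4AAAAAAAA/+ICA+H4AAAAAAAA/+OAAPD4AAAAAAAAP/jAADA4AAAAAAAAOPHAABgcAAAAAAAAIDuAAAAMAAAAAAAAAAAAAAAOAAAAAAAAAAEAAAACAAAAAAAAAAIAAAAAAAAAAAAAAAAAAAAAAAAAAAAAAAAAAAAAAAAAAAAAAAAAAAAAAAAAAAAAAMAAAAAAAAAAAAAAAeAAAAAAAAAAAAAAAeAAAAAAAAAAAAAAAeAAAAAAAAAAAAABgPAAAAAAAAAAAAABgHAAAAAAAAAAAAAA4CAAAAAAAAAAAAAAIAAAAAAAAAAAAAAAAAAAAAAAAAAAAAAAAAAAAAAAAAAAAAAAAAAAAAAAAAAAAAABgAAAAAAAAAAAAAAAgAAAAAAAAAAAAAAAgAAAAAAAAA="/>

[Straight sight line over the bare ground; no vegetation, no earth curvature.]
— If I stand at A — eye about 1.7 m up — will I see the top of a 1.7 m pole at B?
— Yes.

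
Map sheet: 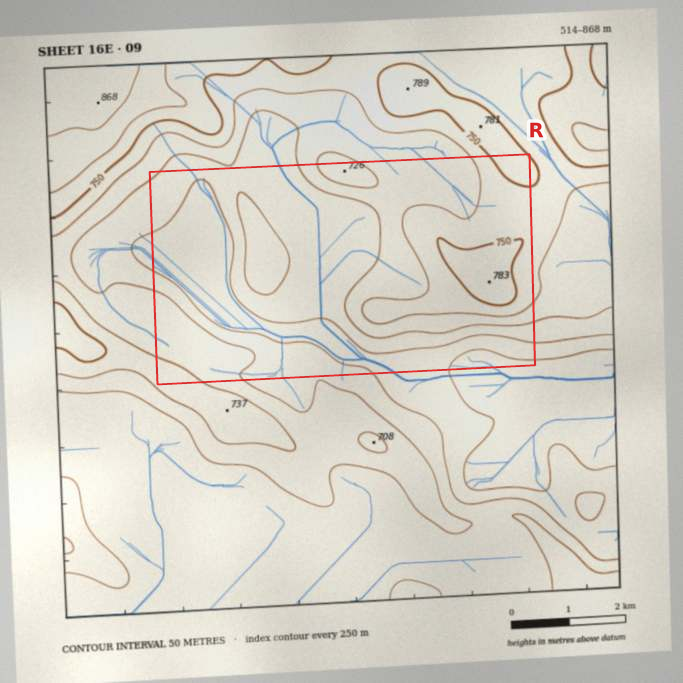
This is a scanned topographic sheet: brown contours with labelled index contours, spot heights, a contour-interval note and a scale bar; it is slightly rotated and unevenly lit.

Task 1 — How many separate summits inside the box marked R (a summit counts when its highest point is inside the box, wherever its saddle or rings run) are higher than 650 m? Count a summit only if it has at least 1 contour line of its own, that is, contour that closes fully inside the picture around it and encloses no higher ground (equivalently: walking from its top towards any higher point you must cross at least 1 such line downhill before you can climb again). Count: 3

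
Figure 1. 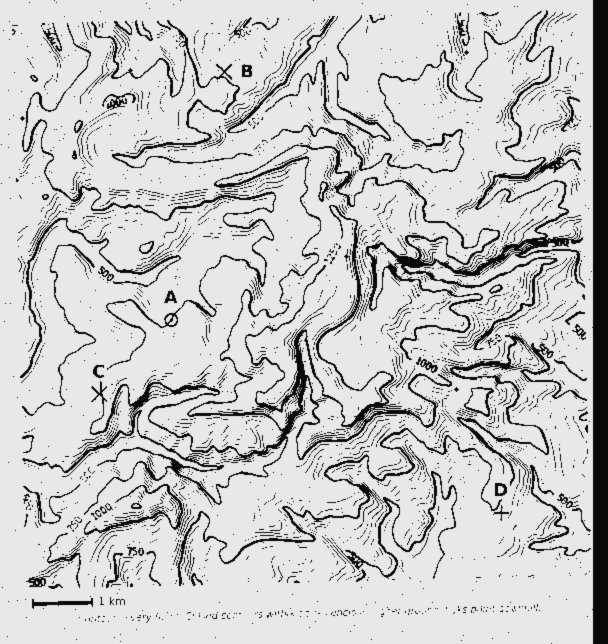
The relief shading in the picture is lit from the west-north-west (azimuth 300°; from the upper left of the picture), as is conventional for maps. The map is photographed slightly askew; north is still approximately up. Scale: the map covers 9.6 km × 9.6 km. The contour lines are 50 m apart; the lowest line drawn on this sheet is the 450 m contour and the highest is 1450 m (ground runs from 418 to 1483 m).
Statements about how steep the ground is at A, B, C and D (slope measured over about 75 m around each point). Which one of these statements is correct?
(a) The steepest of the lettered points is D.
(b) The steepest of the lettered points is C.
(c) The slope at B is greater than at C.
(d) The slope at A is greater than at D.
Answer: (d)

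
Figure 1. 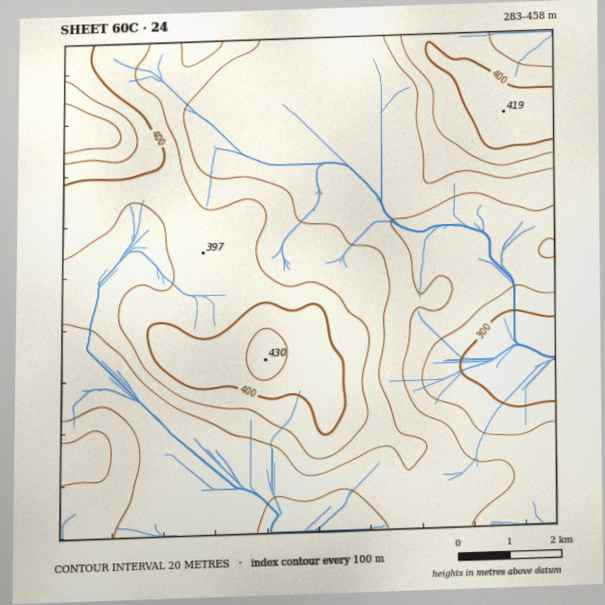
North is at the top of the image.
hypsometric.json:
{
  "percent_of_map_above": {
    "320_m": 94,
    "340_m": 83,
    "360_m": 50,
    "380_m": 30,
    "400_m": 12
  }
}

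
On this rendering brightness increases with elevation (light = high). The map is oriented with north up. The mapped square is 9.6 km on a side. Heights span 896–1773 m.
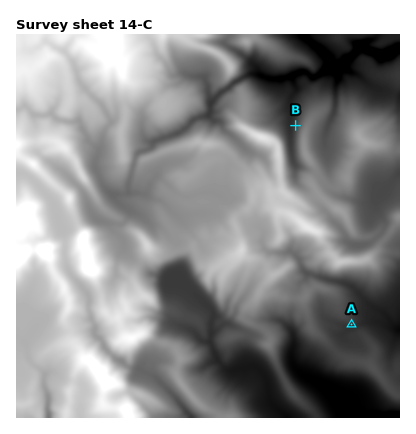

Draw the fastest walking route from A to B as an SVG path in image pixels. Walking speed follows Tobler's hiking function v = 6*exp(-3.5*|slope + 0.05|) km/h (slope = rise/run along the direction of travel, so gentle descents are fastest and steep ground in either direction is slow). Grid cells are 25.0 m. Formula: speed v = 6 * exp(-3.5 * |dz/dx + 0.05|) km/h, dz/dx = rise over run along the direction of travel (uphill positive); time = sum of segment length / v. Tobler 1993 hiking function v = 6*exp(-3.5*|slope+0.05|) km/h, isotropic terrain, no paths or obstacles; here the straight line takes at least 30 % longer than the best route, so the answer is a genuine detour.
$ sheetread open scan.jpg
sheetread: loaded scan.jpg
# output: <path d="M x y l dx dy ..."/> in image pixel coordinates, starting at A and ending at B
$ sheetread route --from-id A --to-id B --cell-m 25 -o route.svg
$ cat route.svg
<path d="M352 324l2-2 0-4-2-2 0-18-4-8-4-6-2-4-12-6-6-4-2-6-4-4 0-4 2-2 2-2 2-4 0-2 2-2 0-4 2-4 2-4-4-6-4-4-2-4-2-2-2-2 0-4-4-10 0-4-2-2 0-2-2-4-6-6 0-2 0-6 4-6-2-2-4-4-4-8 0-28"/>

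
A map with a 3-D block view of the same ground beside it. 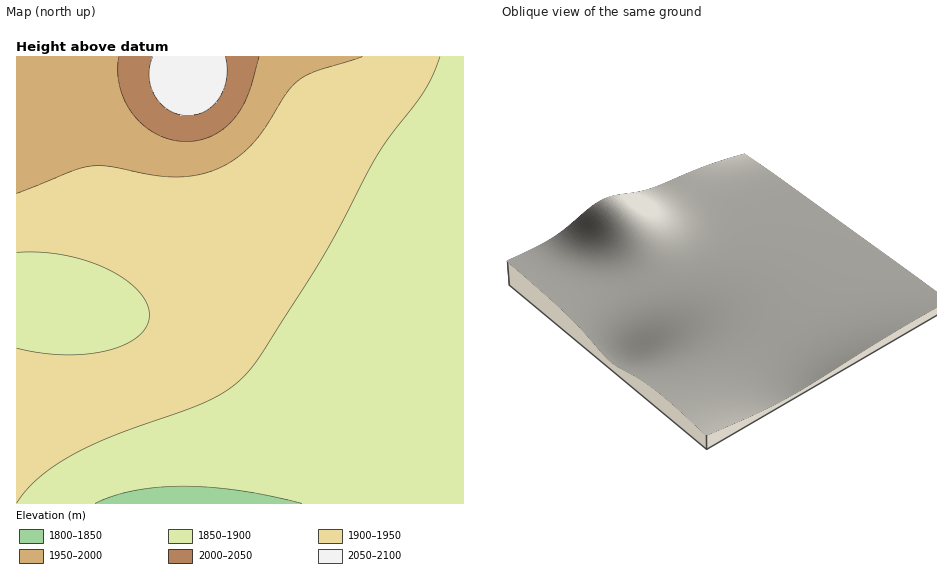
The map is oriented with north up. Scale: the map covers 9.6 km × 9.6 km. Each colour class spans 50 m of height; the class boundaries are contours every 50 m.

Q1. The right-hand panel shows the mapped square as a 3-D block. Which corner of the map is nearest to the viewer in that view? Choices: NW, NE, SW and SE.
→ SW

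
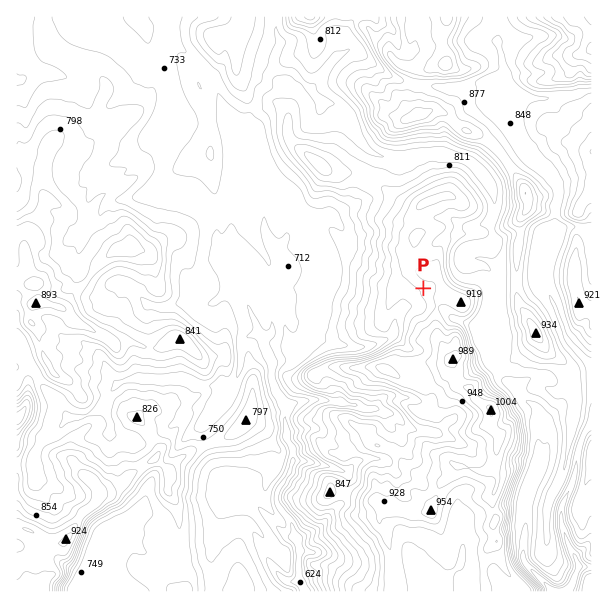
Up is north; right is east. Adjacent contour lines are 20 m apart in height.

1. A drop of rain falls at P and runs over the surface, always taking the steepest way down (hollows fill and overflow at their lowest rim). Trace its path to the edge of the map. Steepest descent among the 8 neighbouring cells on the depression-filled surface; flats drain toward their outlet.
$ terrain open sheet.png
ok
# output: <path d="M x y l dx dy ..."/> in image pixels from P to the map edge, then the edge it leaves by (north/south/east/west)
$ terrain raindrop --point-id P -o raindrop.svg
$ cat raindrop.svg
<path d="M423 288l-3 3-1 0-21 21-2 6-1 2 0 10-2 3-6 6-6 2-9 4-4 0-2 2-16 0-2-2-10 0-2-1-9-2-7-6-6-3-9 0-2-1-6-2-6-7 0-5-1-1 0-8-2-1 0-9-1-3-8-8-3 0-4 6 0 3-2 2 0 18 2 1 0 15-5 3-3 0 0 11 8 12 0 21 1 1 2 8 3 6 4 4 0 2 5 6 0 6-2 1 2 26 3 3 3 6 0 15-2 1 0 6-13 18 0 3-2 2 0 7 6 11 8 7 3 6 1 9 5 5 0 40 3 3 1 9"/>
exit: south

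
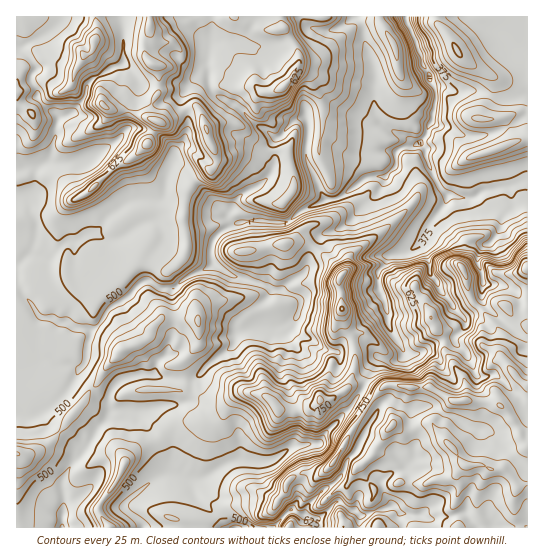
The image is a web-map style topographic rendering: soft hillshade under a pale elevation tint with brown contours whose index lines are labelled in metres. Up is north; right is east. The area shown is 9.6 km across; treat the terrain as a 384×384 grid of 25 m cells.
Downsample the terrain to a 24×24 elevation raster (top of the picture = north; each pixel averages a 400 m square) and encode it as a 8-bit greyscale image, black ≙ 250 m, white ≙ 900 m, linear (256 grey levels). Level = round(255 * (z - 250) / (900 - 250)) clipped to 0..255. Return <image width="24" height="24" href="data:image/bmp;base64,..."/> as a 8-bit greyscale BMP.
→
<image width="24" height="24" href="data:image/bmp;base64,Qk12BgAAAAAAADYEAAAoAAAAGAAAABgAAAABAAgAAAAAAEACAAATCwAAEwsAAAABAAAAAAAAAAAAAAEBAQACAgIAAwMDAAQEBAAFBQUABgYGAAcHBwAICAgACQkJAAoKCgALCwsADAwMAA0NDQAODg4ADw8PABAQEAAREREAEhISABMTEwAUFBQAFRUVABYWFgAXFxcAGBgYABkZGQAaGhoAGxsbABwcHAAdHR0AHh4eAB8fHwAgICAAISEhACIiIgAjIyMAJCQkACUlJQAmJiYAJycnACgoKAApKSkAKioqACsrKwAsLCwALS0tAC4uLgAvLy8AMDAwADExMQAyMjIAMzMzADQ0NAA1NTUANjY2ADc3NwA4ODgAOTk5ADo6OgA7OzsAPDw8AD09PQA+Pj4APz8/AEBAQABBQUEAQkJCAENDQwBEREQARUVFAEZGRgBHR0cASEhIAElJSQBKSkoAS0tLAExMTABNTU0ATk5OAE9PTwBQUFAAUVFRAFJSUgBTU1MAVFRUAFVVVQBWVlYAV1dXAFhYWABZWVkAWlpaAFtbWwBcXFwAXV1dAF5eXgBfX18AYGBgAGFhYQBiYmIAY2NjAGRkZABlZWUAZmZmAGdnZwBoaGgAaWlpAGpqagBra2sAbGxsAG1tbQBubm4Ab29vAHBwcABxcXEAcnJyAHNzcwB0dHQAdXV1AHZ2dgB3d3cAeHh4AHl5eQB6enoAe3t7AHx8fAB9fX0Afn5+AH9/fwCAgIAAgYGBAIKCggCDg4MAhISEAIWFhQCGhoYAh4eHAIiIiACJiYkAioqKAIuLiwCMjIwAjY2NAI6OjgCPj48AkJCQAJGRkQCSkpIAk5OTAJSUlACVlZUAlpaWAJeXlwCYmJgAmZmZAJqamgCbm5sAnJycAJ2dnQCenp4An5+fAKCgoAChoaEAoqKiAKOjowCkpKQApaWlAKampgCnp6cAqKioAKmpqQCqqqoAq6urAKysrACtra0Arq6uAK+vrwCwsLAAsbGxALKysgCzs7MAtLS0ALW1tQC2trYAt7e3ALi4uAC5ubkAurq6ALu7uwC8vLwAvb29AL6+vgC/v78AwMDAAMHBwQDCwsIAw8PDAMTExADFxcUAxsbGAMfHxwDIyMgAycnJAMrKygDLy8sAzMzMAM3NzQDOzs4Az8/PANDQ0ADR0dEA0tLSANPT0wDU1NQA1dXVANbW1gDX19cA2NjYANnZ2QDa2toA29vbANzc3ADd3d0A3t7eAN/f3wDg4OAA4eHhAOLi4gDj4+MA5OTkAOXl5QDm5uYA5+fnAOjo6ADp6ekA6urqAOvr6wDs7OwA7e3tAO7u7gDv7+8A8PDwAPHx8QDy8vIA8/PzAPT09AD19fUA9vb2APf39wD4+PgA+fn5APr6+gD7+/sA/Pz8AP39/QD+/v4A////AFtUUGlwWmJpZmJmipSQm7W0uLe8ysnL02BWVGBuWl1fXWN2j62jq7W+usPG0dLT3nNhWV5yaVpaW19rcJi3yMHHxsrU4eTk4oFwXmBxc2NgZGRhZWh/pczOzMnT5+He4WZoZ15kZGRnbnBsho6IkcLH2tPd39fa5FxdaWddXV9lbneAobi5vKrHz87U3+Hk4VxcXWliZ2lpaXiarqKmuLa41Njc1tbe3lxbWmByaWVsZ2l3i3x6kqKdlo6uvLjT2VxcXFp4gXZud2JcYV5lgpqWfXaSo7nOw1xaWFplcn55g2hUUlBcj6iKaIWnmKW3uVpcXmRdYG9vf29gVlNTiK5uYo6diaSytlteY2VnXlxaYlpQUVRYhqZjapJ6lqGgtltdY2RmaGltVklnaGlfcZBhRVFlnIeDq11fYmJkZmhrXkpiaHBqYGRkSjQ3UllPamBlaWVkZmZsWkM/RUtOVkZDTkEwNTs6QF5khIZsZmZrYlJRYGtMNTMxM0E0KS0xMmNmbn2Iem5rfIxqXWVRRDYoJDIrOTczMWxoa2d6nY1sjZ16Z2VISjkwJSQkQFNRRX92eoWAjKeOmZl9ZVhISzwwKyQgN0dOVI59d5Kso6+dnYh3emVETj0xMTEcO1JPSouQoJmknaKQhXuDkpRhXEg1OT8fMT9GQoqPpaSVma6afn2ChY2EZk04RzkeSlRLQoeMnregoKydgHx/gIN6Yk08UigzXlBBPouIjKadnayOgYCEhohkWUlGSRlNUkNAPg=="/>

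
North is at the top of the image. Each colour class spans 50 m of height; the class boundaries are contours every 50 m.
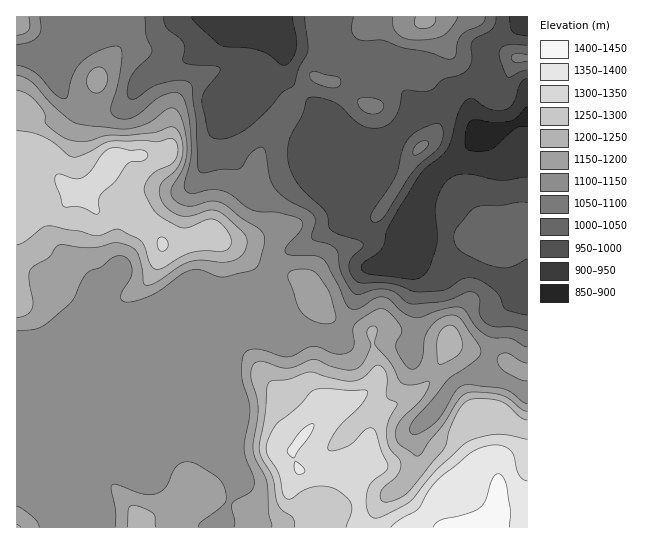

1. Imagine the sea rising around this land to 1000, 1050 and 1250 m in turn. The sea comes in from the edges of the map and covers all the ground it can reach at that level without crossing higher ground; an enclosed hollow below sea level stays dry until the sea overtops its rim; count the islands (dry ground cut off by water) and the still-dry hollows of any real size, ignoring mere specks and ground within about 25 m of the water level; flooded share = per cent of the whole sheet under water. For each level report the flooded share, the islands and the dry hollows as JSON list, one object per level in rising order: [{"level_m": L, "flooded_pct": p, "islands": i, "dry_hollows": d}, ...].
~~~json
[{"level_m": 1000, "flooded_pct": 18, "islands": 1, "dry_hollows": 0}, {"level_m": 1050, "flooded_pct": 30, "islands": 0, "dry_hollows": 0}, {"level_m": 1250, "flooded_pct": 82, "islands": 0, "dry_hollows": 0}]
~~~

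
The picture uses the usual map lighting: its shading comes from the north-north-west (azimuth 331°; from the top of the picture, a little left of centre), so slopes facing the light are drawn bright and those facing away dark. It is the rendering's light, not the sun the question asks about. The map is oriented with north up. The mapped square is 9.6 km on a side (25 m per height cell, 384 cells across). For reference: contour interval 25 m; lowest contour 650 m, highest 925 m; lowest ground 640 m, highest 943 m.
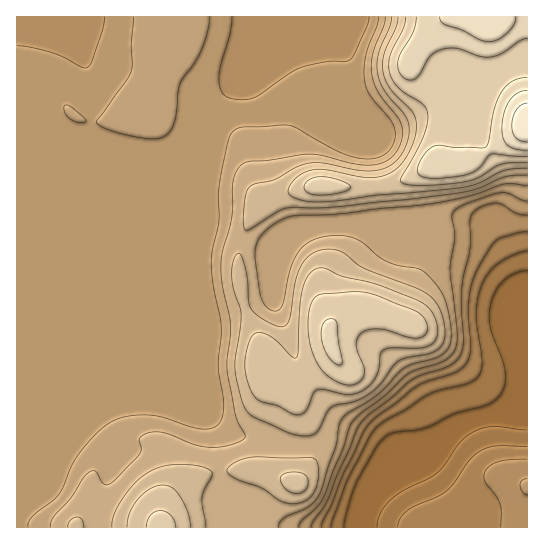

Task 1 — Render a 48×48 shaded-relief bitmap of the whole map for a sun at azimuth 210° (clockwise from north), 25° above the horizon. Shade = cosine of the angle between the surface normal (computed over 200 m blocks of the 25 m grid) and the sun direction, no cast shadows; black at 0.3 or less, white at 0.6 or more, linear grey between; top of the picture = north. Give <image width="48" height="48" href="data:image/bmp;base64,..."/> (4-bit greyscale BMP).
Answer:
<image width="48" height="48" href="data:image/bmp;base64,Qk32BAAAAAAAAHYAAAAoAAAAMAAAADAAAAABAAQAAAAAAIAEAAATCwAAEwsAABAAAAAAAAAAAAAAABEREQAiIiIAMzMzAERERABVVVUAZmZmAHd3dwCIiIgAmZmZAKqqqgC7u7sAzMzMAN3d3QDu7u4A////AGZmVVVnd2VDNFVVVneIdVZndmZmZmd3d1VVVVVmdmVDNFVVZ4mZdVVmZlVWZmd3d1VVVVVWZVQzRVZneKupZUVmZVVVZneIiGVVZlVWVUREVmeImaqGREVmZVRFVneIh2ZmdmVmVUREVWeIiIZUNEVmZlVVVnd3ZnZmZmZmVURERFZmZUMzNFVmZmZVZmZlRHZmZmZmZlVEREREQzM0VVVmZmZmZlVEMmZmZlVmZmVUMzRERFZmZUVWZ3d2ZlQzIlVmZlVVZlVDM0Vmd4iHZURWd3d3ZlRDM1ZmZmVUREMiI0aJmamXZVZ4iIh3dmVUVWZmZmVUMzIjRWeaqpiHZniZmYd3d3ZmZmZmZmZVRERFZnmqqYd2aJqqmYd3eHd2ZmZmZmZmZVZmZoqqmHdmerupmIiIiId2ZmZmZmZmZmZmZ4q6h3Znm7qHeImqmYdmZmZmZmZmZmZmZ5qph2Voq5dVZ5u7qXZVZmZmZmZmZmZmZ4mYdlVpqWQ0aKzLp2VFZmZmZmZmZmZmZ4iIdUR5p1RFeby6dUNFZmZmZmZmZmZmZ3iHUzWJhlVnmrqWQiJFZmZmZmZmZmZmZ4mXQiWJdlZ4mZdTEBJGZmZmZmZmZmZmZ4qWMTaYZWZ4h2QgABNWZmZmZmZmZmZmZ5qWMkeXZVVlVCEAASRWZmZmZmZmZmZmZ5qWM2iHVEQzIRABEjRmZmZmZmZmZmZmaJqFNXiGVDIRABEiI0VmZmZmZmZmZmZmaJl0NXd2RDIRESMzRFZnd2ZmZmZmZmZmaJh0NWdlRDMiI0RVVVZ4iGZmZmZmZmZmaIhkRmdUMzMzNFVlVVZ4iGZmZmZmZmZmZ3dlZmZUMzM0RWZmVVVniGZmZmZmZmZmd3d3d3ZlQzNFZmZlVEVniGZmZmZmZmZnd3d4iIiId2ZndmZlVFV4mWZmZmZmZmZmd3iIiJq7u7qqmZmHd3iJmmZmZmZmZmZmZniId4rN3czMzMy7u7uqqmZmZmZmZmZmZniHVWiqqZiJq83d7t3Lu2ZmZmZmZmZmZnh2REVVQyIjV5vN3cy8y2ZmZmZmZmZmZ3dlREQxAAAAE2iZmZmr3WZmZnd3d3d3Z3dlVEMgAAABI1ZlVVaL3mZmd4iIiIh3ZndlVUQyESRVVWZUREV6zWZniIiImYh2ZndlVERERWZmZ4hlRFZ6u2Z4iHd4iHdmZnZURVVVZmZmerl2VVaJmWZ4dmZ3d2ZmZmVURVVWZ3ZmncqGZmZ4d2eHZVVmZlVWZmVEVVVmZ2ZpztuGZmZ3ZWd3VEVmZVVWZlVVVVVWZlZ77sp2ZmZ2VGd2VFZmZmZmZlVWZlVVVVaM7bh2Zmd2Q3dlRVZmZmZmZlVmZmVVVVaby5dmZ3d2VGZVRWZ3d3d3ZmZmZmZVVVaKqXZneIiHZWVVVmZ3d3d3ZmZmZmZlVVaIh2Z3iZmYdlVWZmZ3d3d2ZmZmZmZmZmZ3dmZ4mZqYh2ZmZmZ3d3d2ZlVmZmZmZ2Z3d3d4iZmId2ZmZmZ3d3dmVVVWZmZmd2ZneIeIiIiHdg=="/>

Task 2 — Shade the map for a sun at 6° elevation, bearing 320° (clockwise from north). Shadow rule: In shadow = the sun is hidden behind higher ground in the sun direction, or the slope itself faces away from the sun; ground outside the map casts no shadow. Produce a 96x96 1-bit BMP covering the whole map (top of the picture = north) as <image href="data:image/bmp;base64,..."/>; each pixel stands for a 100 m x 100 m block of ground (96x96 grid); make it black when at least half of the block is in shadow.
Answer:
<image width="96" height="96" href="data:image/bmp;base64,Qk2+BAAAAAAAAD4AAAAoAAAAYAAAAGAAAAABAAEAAAAAAIAEAAATCwAAEwsAAAIAAAAAAAAA////AAAAAAAAAAAAAAAH/+AAAAAAAAAAAAAP/+AAAAAAAAAAAAAP/+AAAAAAAAAAAAAf/+AAAAAAAAAAAAAP//AAAAAAAAAAAAAP//AAAAAAAAAAAAAH//AAAAAAAAAAAAAB//gAAAAAAAAAAAAA//gAAAAAAAAAAAAA//gAAAAAAAAAAAAAf/gAAAAAAAAAAAAAP/5wAAAAAAAAAAAAP//8AAAAAAAAAAAAH//8AAAAAAAAAAAAH//+AAAAAAAAAAAAD//+AAAAAAAAAAAAD//+AAAAAAAAAAAAB///AAAAAAAAAAAAB///AAAAAAAAAAAAB///AAAAAAAAAAAAB///wgAAAAAAAAAAB////4AAAAAAAAAAB////8AAAAAAAAAAB////8AAAAAAAAAAA////8AAAAAAAAAAA////4AAAAAAAAAAAf///4AAAAAAAAAAAP///4AAAAAAAAAAAB///wAAAAAAAAAAAA///wAAAAAAAAAAAAP//wAAAAAAAAAAAAH//wAAAAAAAAAAAAD//gAAAAAAAAAAAAB//gAAAAAAAAAAAAAf/gAAAAAAAAAAAAAH/gAAAAAAAAAAAAAD/gAAAAAAAAAAAAAA/gAAAAAAAAAAAAAAfgAAAAAAAAAAAAAAfwAAAAAAAAAAAAAAPwAAAAAAAAAAAAAAPwAAAAAAAAAAAAAAHwAAAAAAAAAAAAAAHwAAAAAAAAAAAAAAH4AAAAAAAAAAAAAAD4AAAAAAAAAAAAAAD4AAAAAAAAAAAAAAB4AAAAAAAAAAAAAAA4AAAAAAAAAAAAAAAAAAAAAAAAAAAAAAAAMAAAAAAAAAAAAAAA8AAAAAAAQAAAAAAD8AAAAAAAYAAAAAAf8AAAAAAA8AAAAAA/8AAAAAAAfAAAAAD/8AAAAAAAfgH+AAH/8AAAAAAAP///8A//8AAAAAAAH///////8AAAAAAAD///////8AAAAAAAAf//////8AAAAAAAAD//////8AAAAAAAAA//////8AAAAAAAAAAAD///8AAAAAAAAAAAAf//8AAAAAAAAAAAAH//8AAAAAAAAAAAAAH/8AAAAAAAAAAAAAA/8AAAAAAAAAAAAAAH8AAAAAAAAAAAAAAB8AAAAAAAAAAAAAAAcAAAAAAAAAAAAAAAEAAAAAAAAAAAAAAAAAAAAAAAAAAAAAAAAAAAAAAAAAAAAAAAAAAAAAAAAAAAAAAAAAAAAAAAAAAAAAAAAAAAAAAAAAAAAAAAAAAAAAAAAAAAAAAAAAAAAAAAAAAAAAAAAAAAAAAAAAAAAAAAAAAAAAAAAAAAAAAAAAAAAAAAAAAAAAAAAAAAAAAAAAAAAAAAAAAAAAAAAAAAAAAAAAAAAAAAAAAAAAAAAAAAAAAAAAAAAAAAAAAAAAAAAAAAAAAAAAAAAAAAAAAAAAAAAAAAAAAAAAAAAAAAAAAAAAAAAAAAAAAAAAAAAAAAAAAAAAAAAAAAAAAAAAAAAAAAAAAAAAAAAAAAAAAAAAAAAAAAAAAAAAAAAAAAAAAAAAAAAAAAA="/>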